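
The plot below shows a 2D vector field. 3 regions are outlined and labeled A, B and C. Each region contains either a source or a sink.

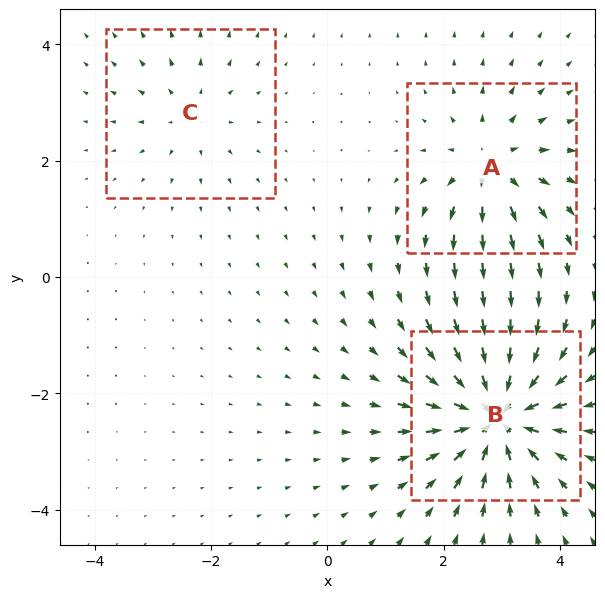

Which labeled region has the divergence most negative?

B

Divergence at each region's feature centre — A: about +4, B: about -6, C: about +2. Region B is most negative.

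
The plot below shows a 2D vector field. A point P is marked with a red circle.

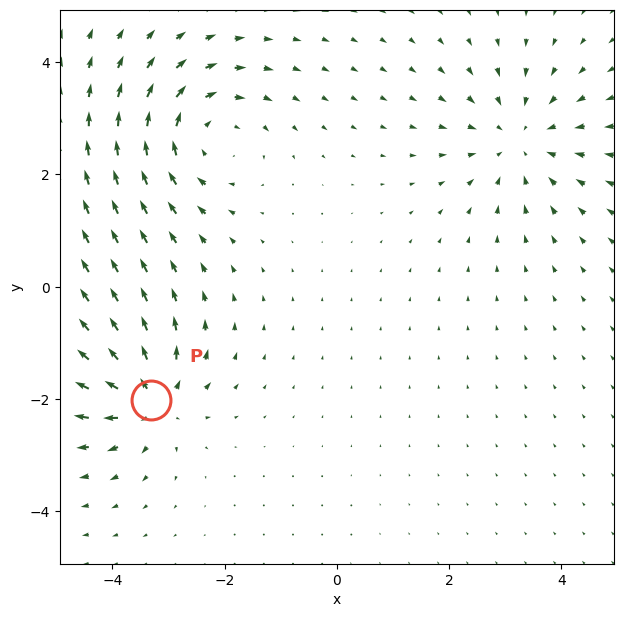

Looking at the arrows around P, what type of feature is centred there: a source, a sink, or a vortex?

At P (-3.3, -2.0) the arrows spread outward. Divergence about +5, curl ≈0 — positive divergence with near-zero curl is a source.

source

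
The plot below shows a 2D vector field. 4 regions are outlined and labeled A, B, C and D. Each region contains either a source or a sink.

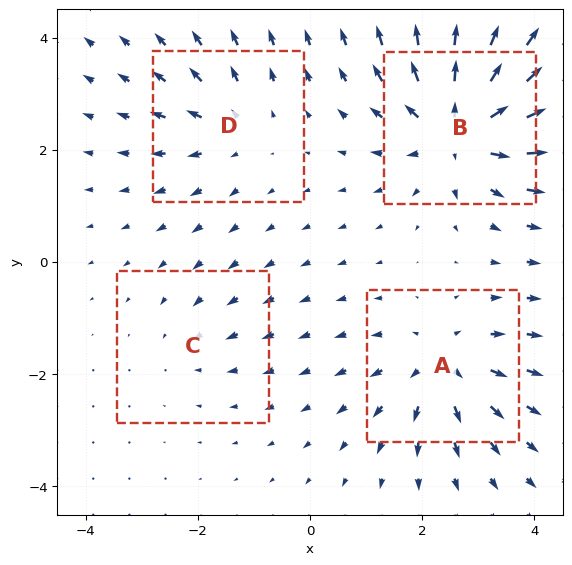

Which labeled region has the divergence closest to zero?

Divergence at each region's feature centre — A: about +5, B: about +8, C: about -2, D: about +4. Region C is closest to zero.

C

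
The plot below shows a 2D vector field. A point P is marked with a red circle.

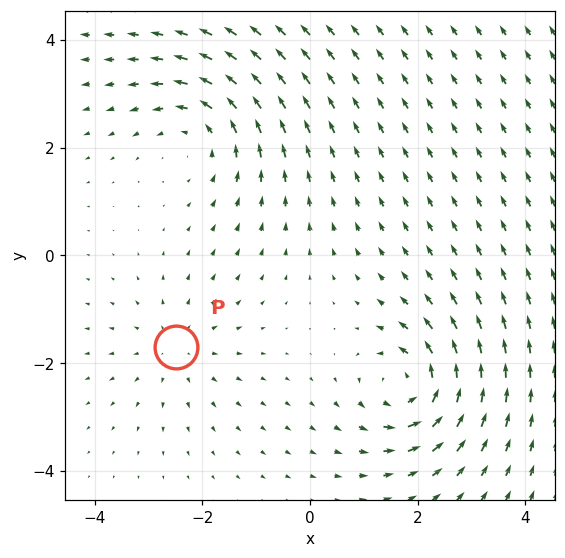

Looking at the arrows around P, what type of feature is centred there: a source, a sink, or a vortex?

source

At P (-2.5, -1.7) the arrows spread outward. Divergence about +3, curl ≈0 — positive divergence with near-zero curl is a source.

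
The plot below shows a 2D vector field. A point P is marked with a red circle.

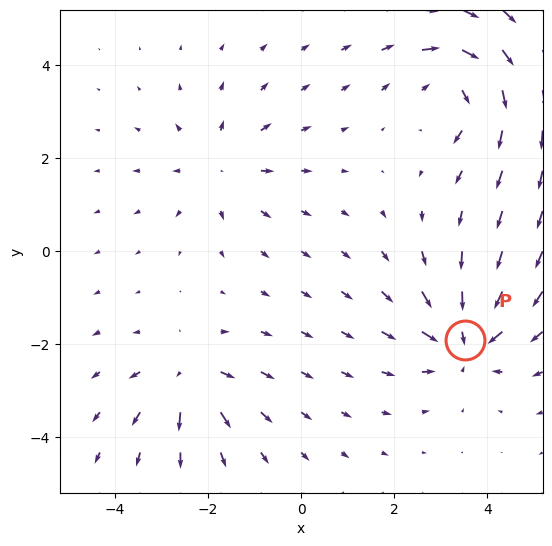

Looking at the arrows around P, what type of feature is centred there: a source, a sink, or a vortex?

sink

At P (3.5, -1.9) the arrows converge inward. Divergence about -4, curl ≈0 — negative divergence with near-zero curl is a sink.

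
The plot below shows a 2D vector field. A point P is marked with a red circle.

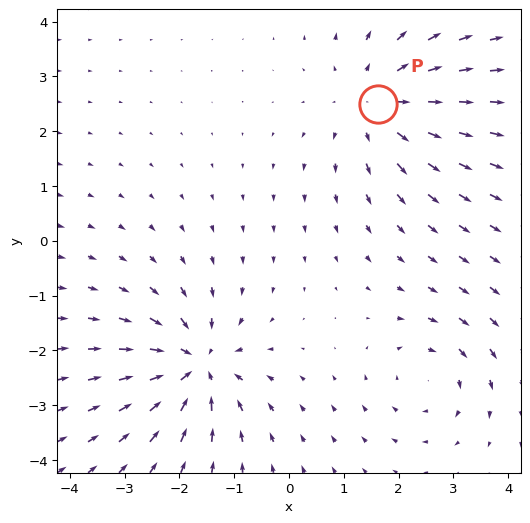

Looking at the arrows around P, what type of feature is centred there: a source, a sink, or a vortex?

At P (1.6, 2.5) the arrows spread outward. Divergence about +4, curl ≈0 — positive divergence with near-zero curl is a source.

source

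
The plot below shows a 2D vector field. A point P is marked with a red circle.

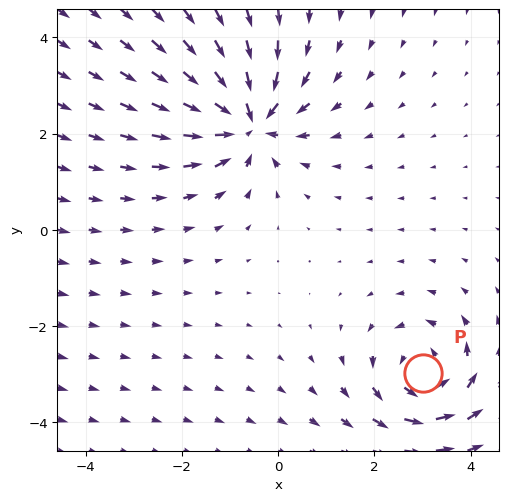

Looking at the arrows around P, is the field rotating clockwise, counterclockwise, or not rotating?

counterclockwise

Near P at (3.0, -3.0) the arrows circulate counterclockwise. The curl (z-component) there is about +4; positive curl means counterclockwise rotation.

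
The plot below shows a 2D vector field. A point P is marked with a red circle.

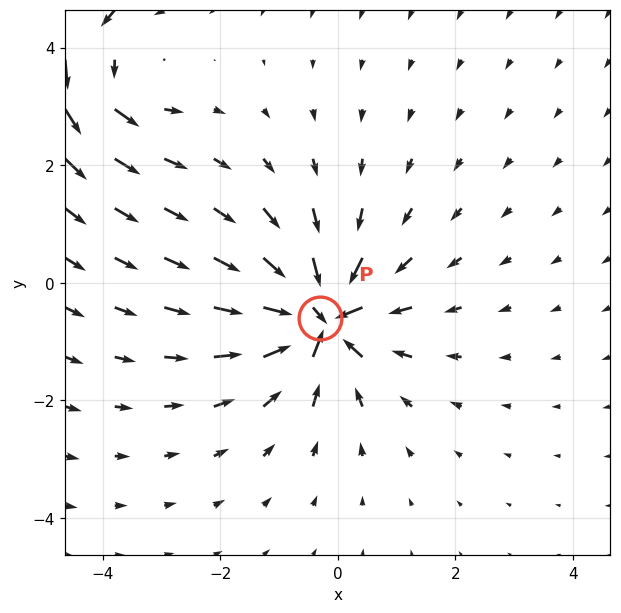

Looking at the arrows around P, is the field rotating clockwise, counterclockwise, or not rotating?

Near P at (-0.3, -0.6) the arrows show no circulation. The curl there is ≈0.

not rotating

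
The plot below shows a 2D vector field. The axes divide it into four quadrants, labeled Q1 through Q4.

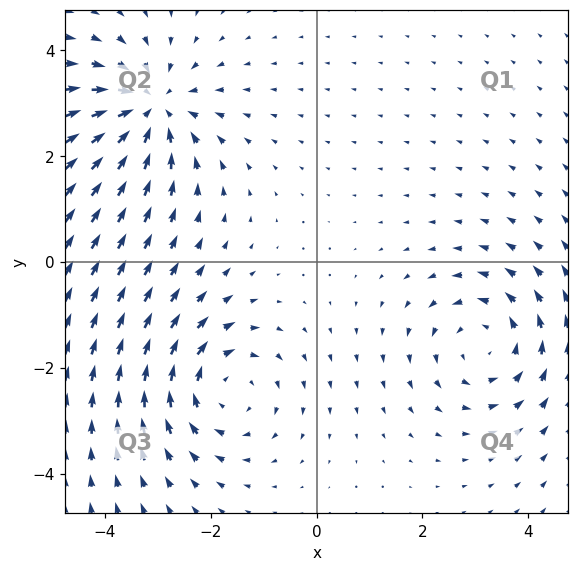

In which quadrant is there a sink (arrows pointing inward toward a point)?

Q2

The sink sits at approximately (-3.1, 2.9), which lies in quadrant Q2. The divergence there is about -5, negative as expected for a sink.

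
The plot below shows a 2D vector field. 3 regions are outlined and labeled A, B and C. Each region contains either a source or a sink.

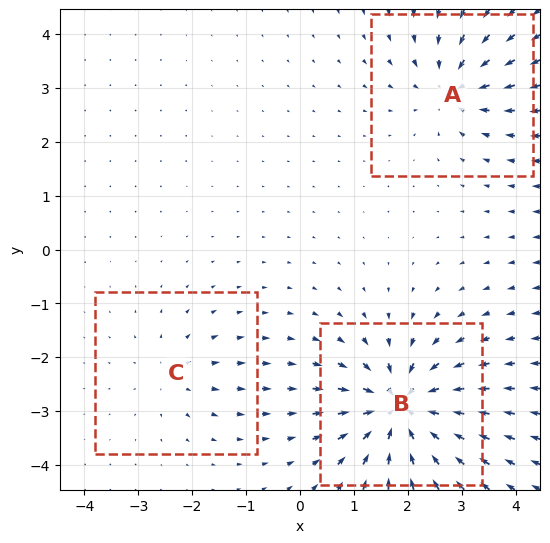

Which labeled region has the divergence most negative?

Divergence at each region's feature centre — A: about -4, B: about -6, C: about +2. Region B is most negative.

B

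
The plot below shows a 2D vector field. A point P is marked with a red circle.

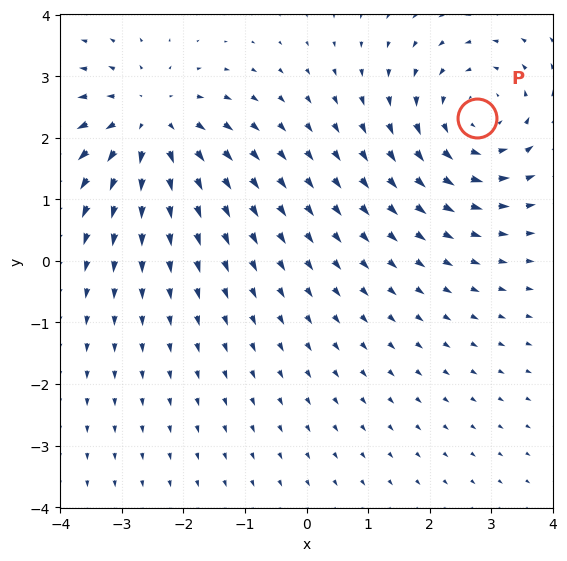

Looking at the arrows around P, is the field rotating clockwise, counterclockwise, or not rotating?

counterclockwise

Near P at (2.8, 2.3) the arrows circulate counterclockwise. The curl (z-component) there is about +4; positive curl means counterclockwise rotation.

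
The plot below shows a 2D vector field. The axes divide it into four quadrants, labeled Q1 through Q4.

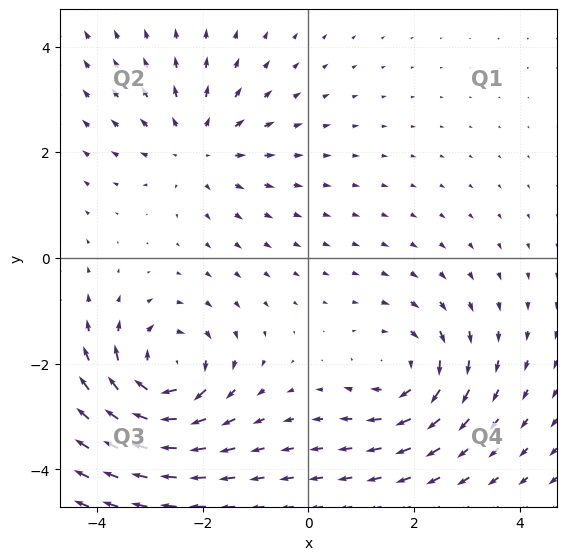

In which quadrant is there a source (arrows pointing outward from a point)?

The source sits at approximately (-2.1, 2.1), which lies in quadrant Q2. The divergence there is about +3, positive as expected for a source.

Q2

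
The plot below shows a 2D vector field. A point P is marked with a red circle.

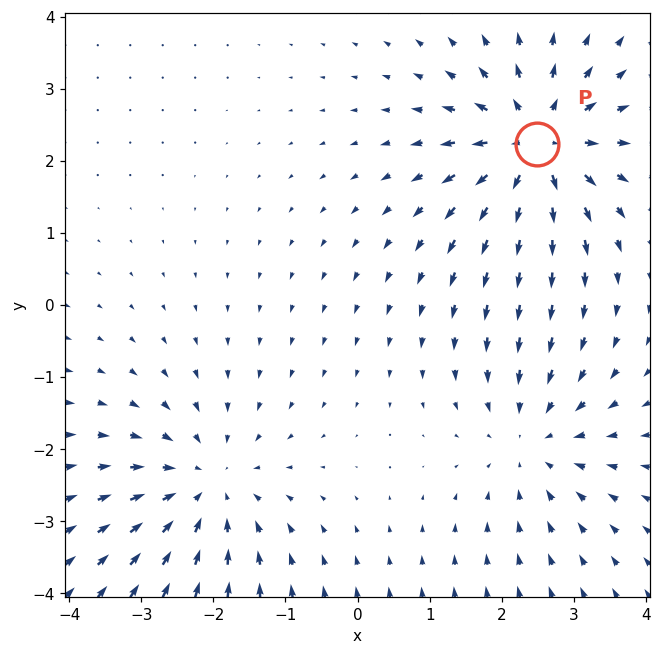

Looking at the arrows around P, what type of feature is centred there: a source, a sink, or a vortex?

source

At P (2.5, 2.2) the arrows spread outward. Divergence about +5, curl ≈0 — positive divergence with near-zero curl is a source.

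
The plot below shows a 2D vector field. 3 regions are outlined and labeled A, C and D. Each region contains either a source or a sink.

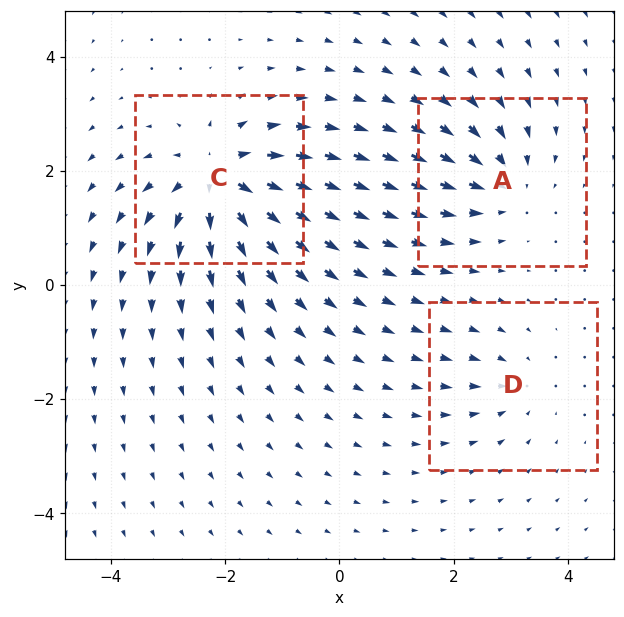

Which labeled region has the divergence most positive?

Divergence at each region's feature centre — A: about -4, C: about +6, D: about -3. Region C is most positive.

C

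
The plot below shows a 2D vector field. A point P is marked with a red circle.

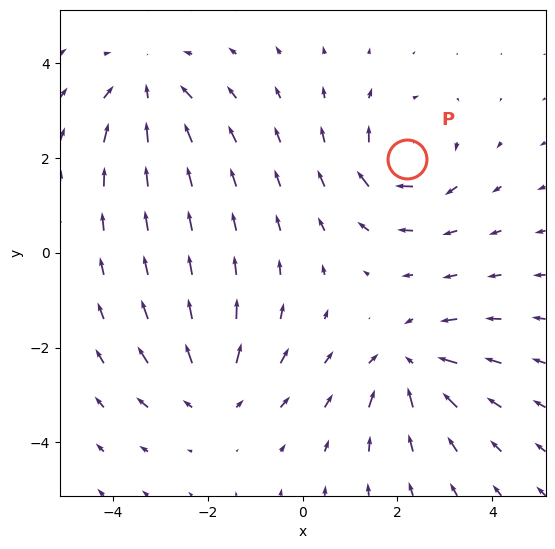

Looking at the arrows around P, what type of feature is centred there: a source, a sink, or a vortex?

At P (2.2, 2.0) the arrows circulate clockwise. Divergence ≈0, curl about -6 — near-zero divergence with nonzero curl is a vortex.

vortex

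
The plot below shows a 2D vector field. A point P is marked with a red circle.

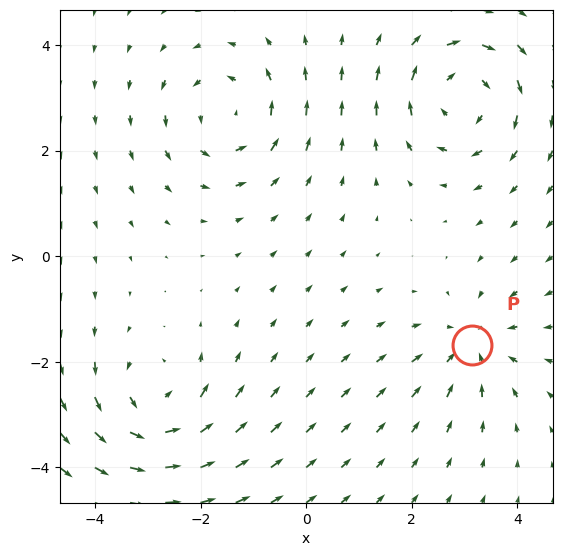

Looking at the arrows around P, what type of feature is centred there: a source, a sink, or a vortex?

At P (3.1, -1.7) the arrows converge inward. Divergence about -3, curl ≈0 — negative divergence with near-zero curl is a sink.

sink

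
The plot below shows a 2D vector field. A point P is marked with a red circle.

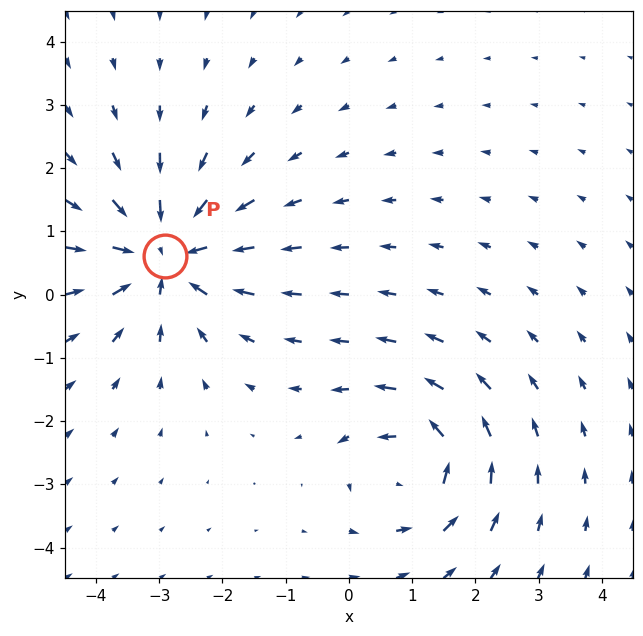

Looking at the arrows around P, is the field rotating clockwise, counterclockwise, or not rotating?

Near P at (-2.9, 0.6) the arrows show no circulation. The curl there is ≈0.

not rotating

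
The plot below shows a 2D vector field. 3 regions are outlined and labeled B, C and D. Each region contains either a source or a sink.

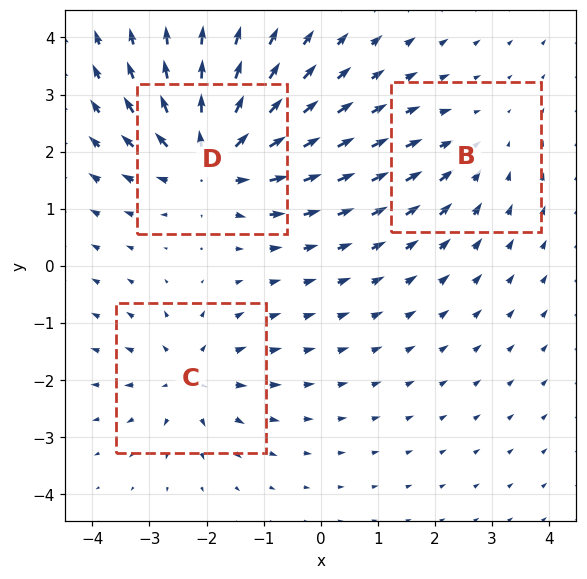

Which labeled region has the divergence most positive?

Divergence at each region's feature centre — B: about -2, C: about +3, D: about +6. Region D is most positive.

D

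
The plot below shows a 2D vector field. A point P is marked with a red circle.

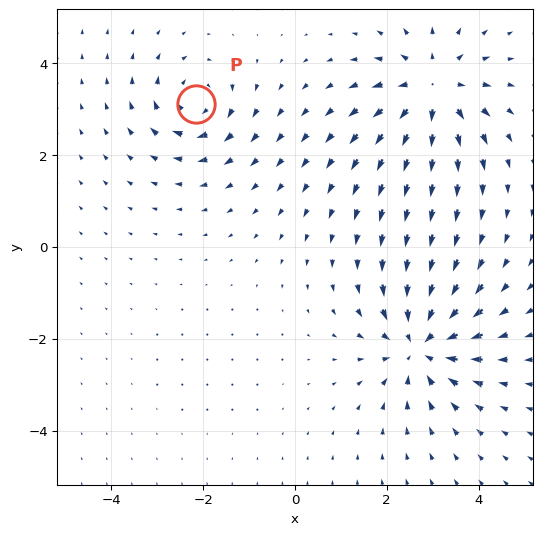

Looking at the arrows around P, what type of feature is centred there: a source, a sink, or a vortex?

At P (-2.2, 3.1) the arrows circulate clockwise. Divergence ≈0, curl about -5 — near-zero divergence with nonzero curl is a vortex.

vortex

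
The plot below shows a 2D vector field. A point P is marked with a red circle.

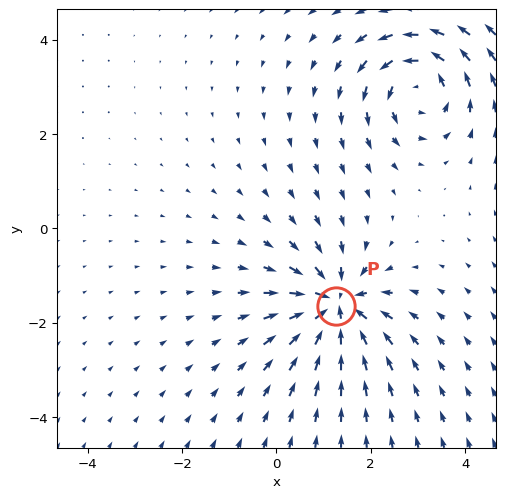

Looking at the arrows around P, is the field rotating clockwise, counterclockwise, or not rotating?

Near P at (1.3, -1.6) the arrows show no circulation. The curl there is ≈0.

not rotating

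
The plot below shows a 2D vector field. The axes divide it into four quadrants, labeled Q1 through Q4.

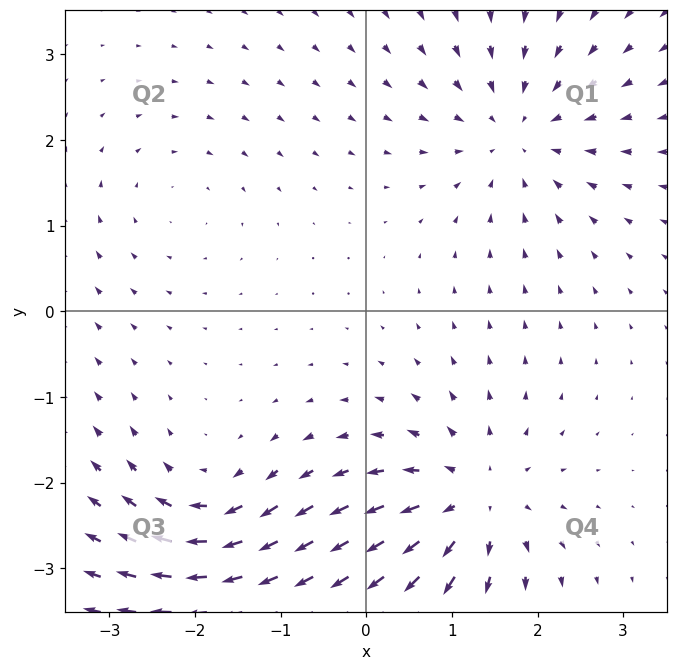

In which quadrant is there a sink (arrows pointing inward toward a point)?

The sink sits at approximately (1.8, 2.1), which lies in quadrant Q1. The divergence there is about -5, negative as expected for a sink.

Q1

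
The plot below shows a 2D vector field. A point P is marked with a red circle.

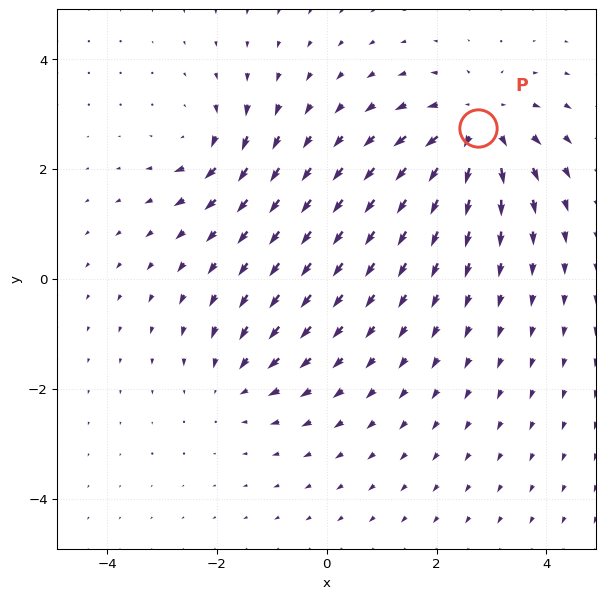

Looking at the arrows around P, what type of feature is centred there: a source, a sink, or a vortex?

At P (2.7, 2.7) the arrows spread outward. Divergence about +5, curl ≈0 — positive divergence with near-zero curl is a source.

source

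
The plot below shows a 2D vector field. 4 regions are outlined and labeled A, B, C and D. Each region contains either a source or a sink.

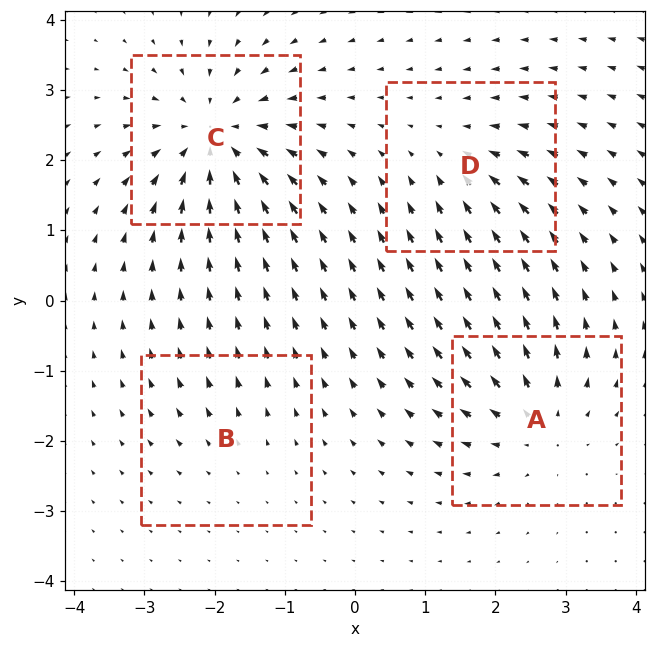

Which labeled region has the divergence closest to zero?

B

Divergence at each region's feature centre — A: about +5, B: about +2, C: about -7, D: about -3. Region B is closest to zero.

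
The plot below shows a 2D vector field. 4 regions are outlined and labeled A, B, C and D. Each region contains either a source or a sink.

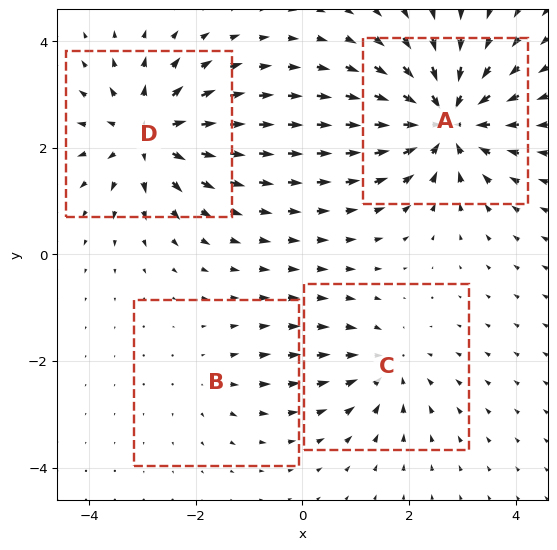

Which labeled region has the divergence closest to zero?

B

Divergence at each region's feature centre — A: about -7, B: about +2, C: about -4, D: about +6. Region B is closest to zero.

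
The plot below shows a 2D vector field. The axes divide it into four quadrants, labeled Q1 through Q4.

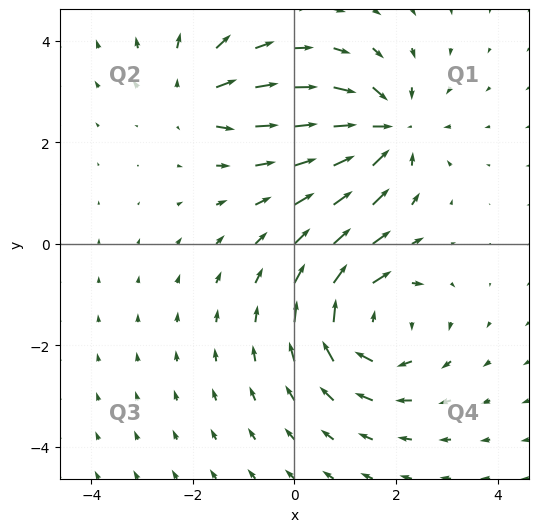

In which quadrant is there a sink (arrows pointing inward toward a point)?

The sink sits at approximately (1.8, 2.2), which lies in quadrant Q1. The divergence there is about -5, negative as expected for a sink.

Q1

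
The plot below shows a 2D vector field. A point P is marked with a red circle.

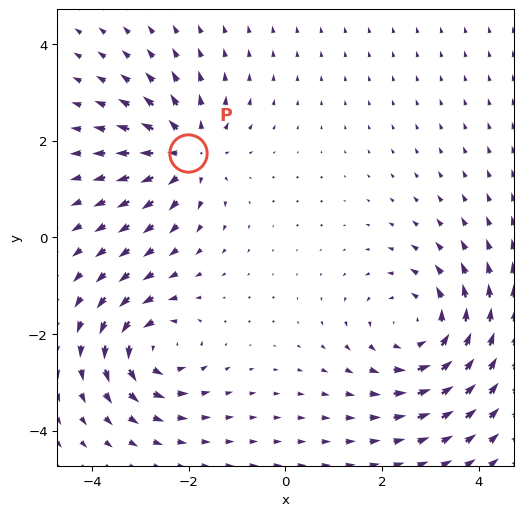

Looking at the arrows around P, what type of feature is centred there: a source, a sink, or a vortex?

At P (-2.0, 1.7) the arrows spread outward. Divergence about +4, curl ≈0 — positive divergence with near-zero curl is a source.

source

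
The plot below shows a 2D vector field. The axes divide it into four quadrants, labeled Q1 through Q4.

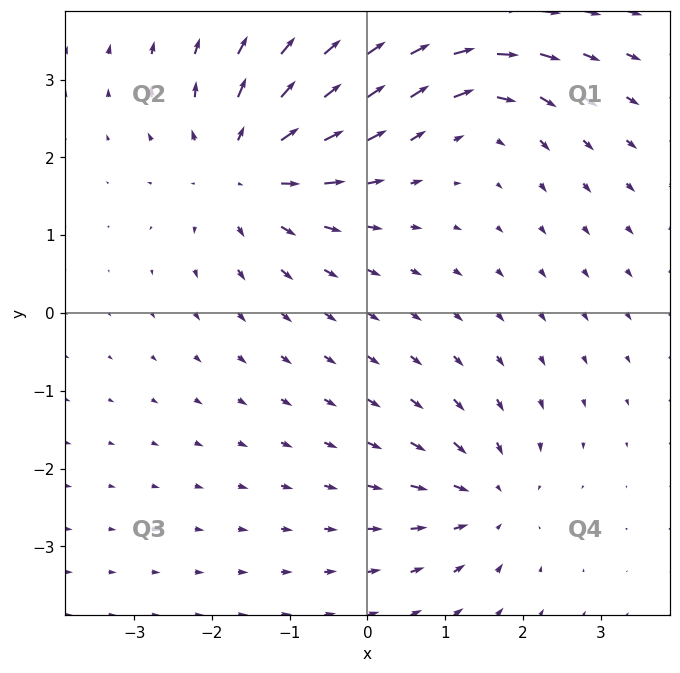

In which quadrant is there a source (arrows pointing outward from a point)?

Q2

The source sits at approximately (-1.6, 1.9), which lies in quadrant Q2. The divergence there is about +5, positive as expected for a source.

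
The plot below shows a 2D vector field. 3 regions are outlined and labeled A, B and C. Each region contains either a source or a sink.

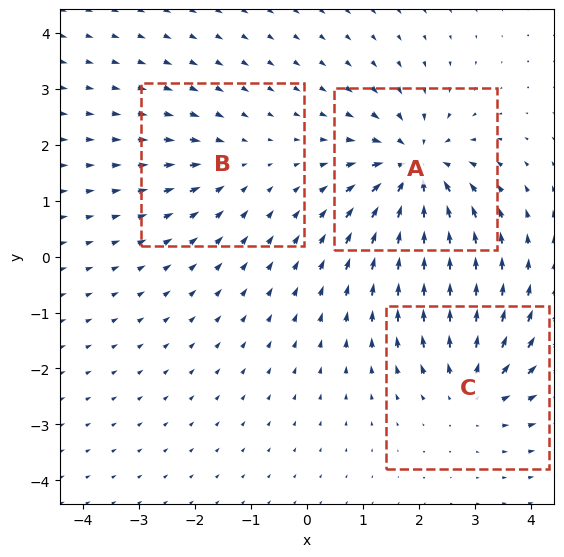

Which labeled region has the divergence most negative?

Divergence at each region's feature centre — A: about -5, B: about -2, C: about +3. Region A is most negative.

A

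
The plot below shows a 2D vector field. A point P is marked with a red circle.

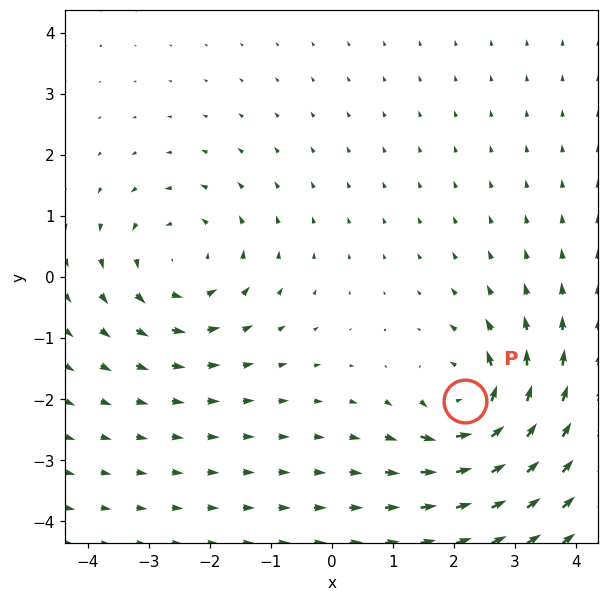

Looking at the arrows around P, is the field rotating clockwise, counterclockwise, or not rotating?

Near P at (2.2, -2.0) the arrows circulate counterclockwise. The curl (z-component) there is about +6; positive curl means counterclockwise rotation.

counterclockwise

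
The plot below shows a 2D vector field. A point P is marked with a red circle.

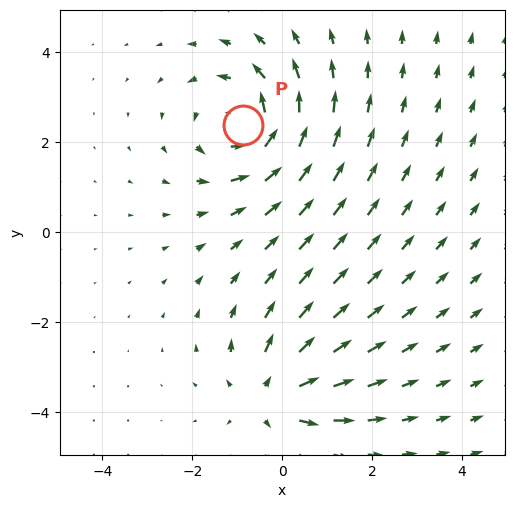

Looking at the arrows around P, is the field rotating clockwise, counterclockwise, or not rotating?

Near P at (-0.9, 2.4) the arrows circulate counterclockwise. The curl (z-component) there is about +4; positive curl means counterclockwise rotation.

counterclockwise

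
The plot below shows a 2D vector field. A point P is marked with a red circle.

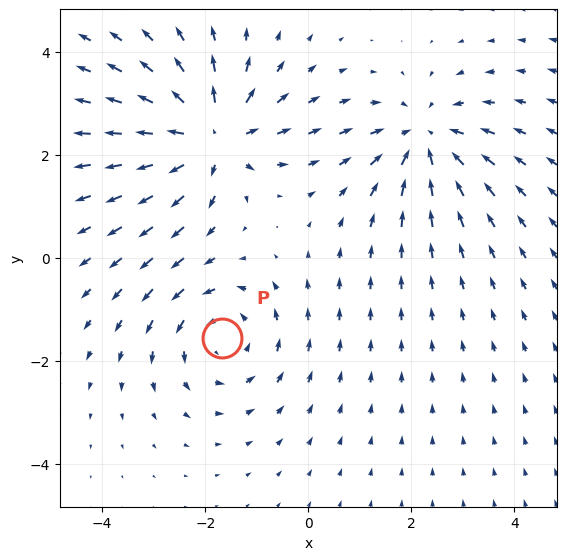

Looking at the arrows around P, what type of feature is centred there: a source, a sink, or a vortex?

At P (-1.7, -1.6) the arrows circulate counterclockwise. Divergence ≈0, curl about +3 — near-zero divergence with nonzero curl is a vortex.

vortex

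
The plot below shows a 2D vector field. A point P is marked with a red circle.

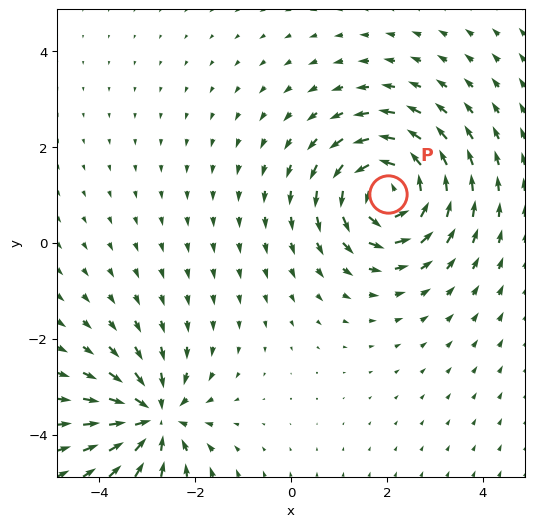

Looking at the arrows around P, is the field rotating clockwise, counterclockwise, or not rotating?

counterclockwise

Near P at (2.0, 1.0) the arrows circulate counterclockwise. The curl (z-component) there is about +5; positive curl means counterclockwise rotation.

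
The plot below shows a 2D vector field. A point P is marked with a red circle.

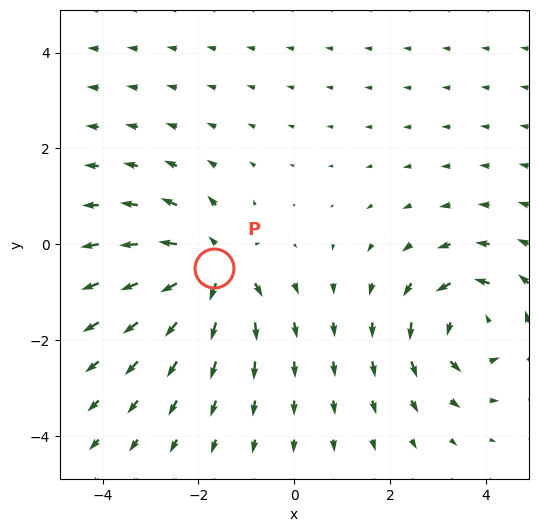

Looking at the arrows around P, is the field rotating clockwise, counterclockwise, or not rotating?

Near P at (-1.7, -0.5) the arrows show no circulation. The curl there is ≈0.

not rotating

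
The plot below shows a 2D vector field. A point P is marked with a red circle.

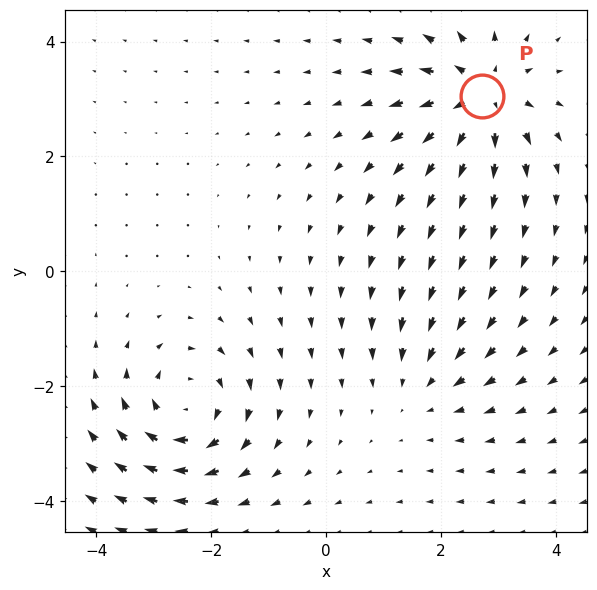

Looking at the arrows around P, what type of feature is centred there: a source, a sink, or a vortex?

source

At P (2.7, 3.1) the arrows spread outward. Divergence about +6, curl ≈0 — positive divergence with near-zero curl is a source.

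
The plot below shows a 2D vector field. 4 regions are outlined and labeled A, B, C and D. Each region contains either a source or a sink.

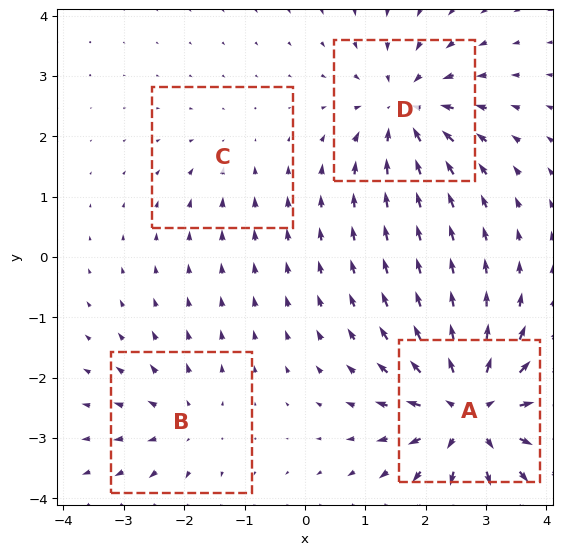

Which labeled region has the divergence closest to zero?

C

Divergence at each region's feature centre — A: about +8, B: about +4, C: about -2, D: about -6. Region C is closest to zero.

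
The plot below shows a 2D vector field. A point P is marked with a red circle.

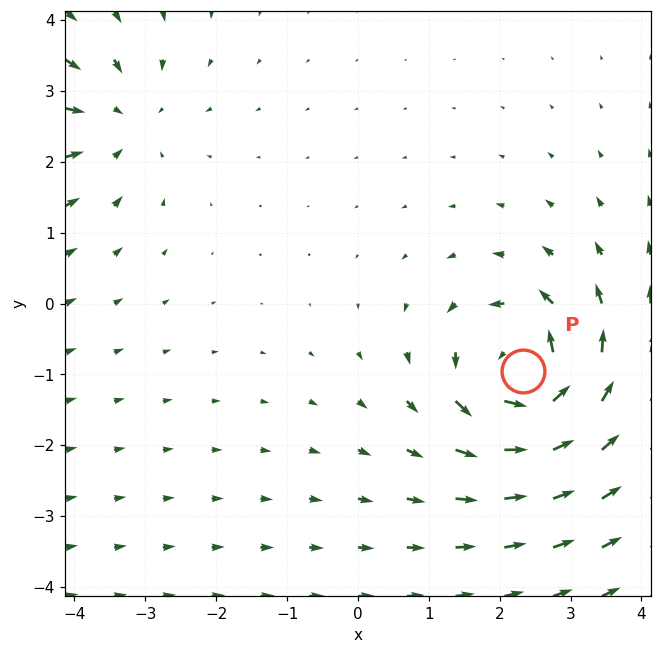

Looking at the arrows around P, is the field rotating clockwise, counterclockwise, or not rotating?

Near P at (2.3, -1.0) the arrows circulate counterclockwise. The curl (z-component) there is about +7; positive curl means counterclockwise rotation.

counterclockwise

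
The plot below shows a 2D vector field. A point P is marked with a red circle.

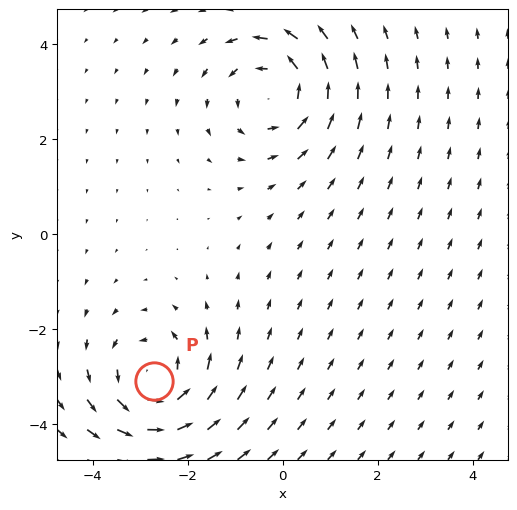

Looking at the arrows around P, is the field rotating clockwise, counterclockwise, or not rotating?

counterclockwise

Near P at (-2.7, -3.1) the arrows circulate counterclockwise. The curl (z-component) there is about +5; positive curl means counterclockwise rotation.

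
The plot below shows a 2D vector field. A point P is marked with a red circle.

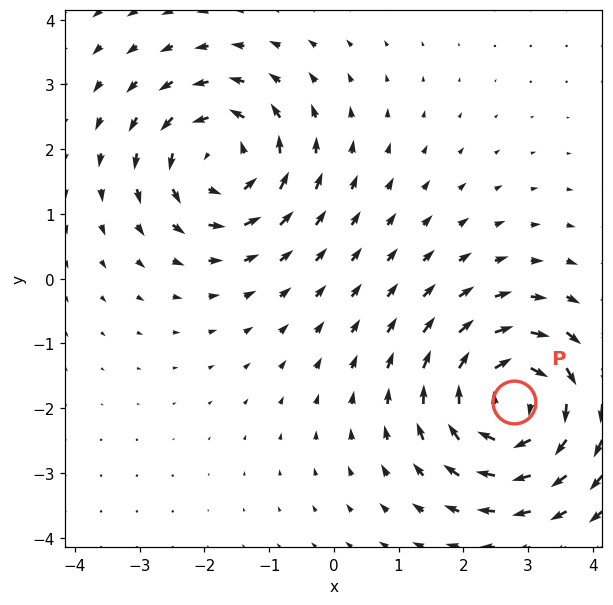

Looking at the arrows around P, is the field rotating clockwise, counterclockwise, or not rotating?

clockwise

Near P at (2.8, -1.9) the arrows circulate clockwise. The curl (z-component) there is about -5; negative curl means clockwise rotation.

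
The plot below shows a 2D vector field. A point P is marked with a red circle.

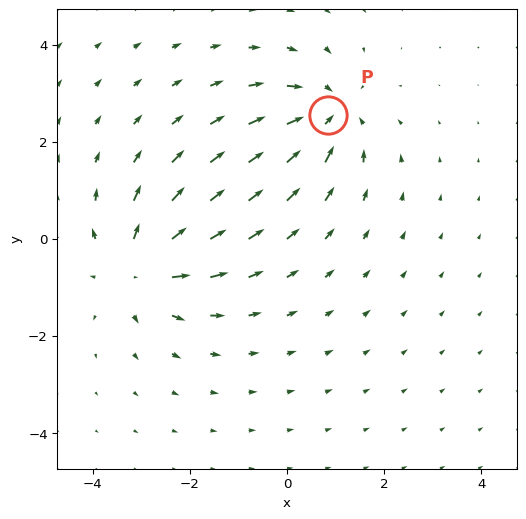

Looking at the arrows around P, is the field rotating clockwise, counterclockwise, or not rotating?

Near P at (0.9, 2.6) the arrows show no circulation. The curl there is ≈0.

not rotating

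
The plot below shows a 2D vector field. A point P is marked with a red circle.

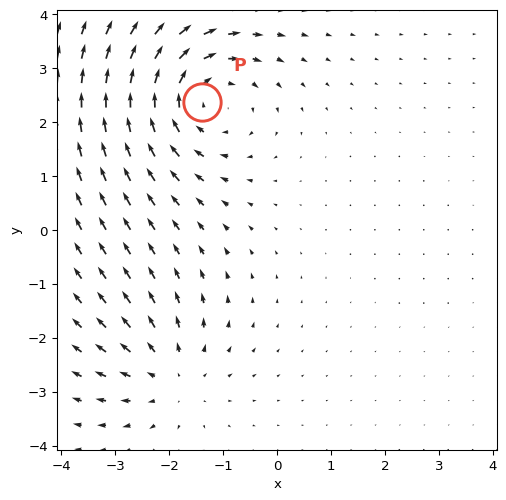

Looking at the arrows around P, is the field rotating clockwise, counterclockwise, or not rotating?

Near P at (-1.4, 2.4) the arrows circulate clockwise. The curl (z-component) there is about -4; negative curl means clockwise rotation.

clockwise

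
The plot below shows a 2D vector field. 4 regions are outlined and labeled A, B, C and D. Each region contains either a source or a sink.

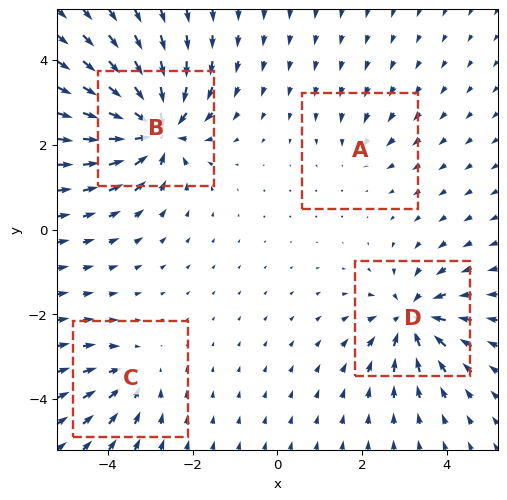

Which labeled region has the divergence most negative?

B

Divergence at each region's feature centre — A: about -3, B: about -9, C: about -4, D: about -7. Region B is most negative.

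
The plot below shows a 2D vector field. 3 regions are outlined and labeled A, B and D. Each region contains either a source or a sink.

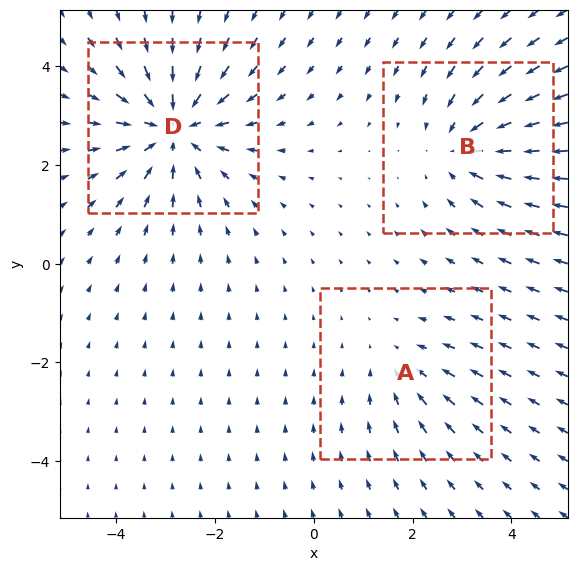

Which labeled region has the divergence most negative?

Divergence at each region's feature centre — A: about -2, B: about -3, D: about -4. Region D is most negative.

D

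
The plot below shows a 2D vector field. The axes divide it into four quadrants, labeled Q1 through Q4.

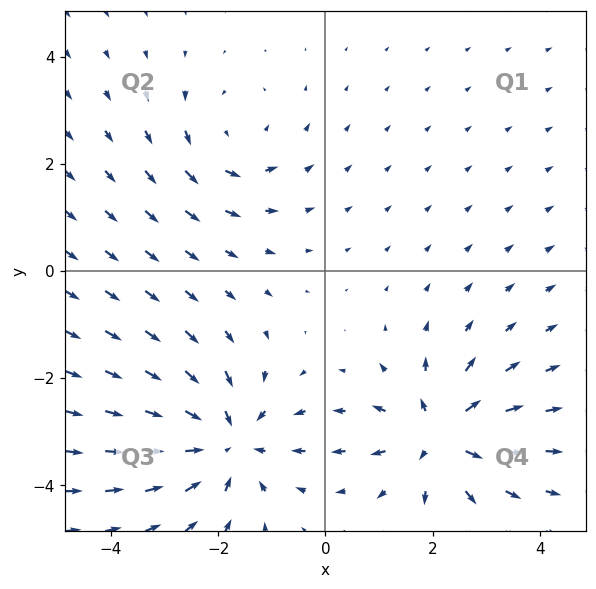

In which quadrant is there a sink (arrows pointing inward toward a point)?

Q3

The sink sits at approximately (-1.8, -3.2), which lies in quadrant Q3. The divergence there is about -4, negative as expected for a sink.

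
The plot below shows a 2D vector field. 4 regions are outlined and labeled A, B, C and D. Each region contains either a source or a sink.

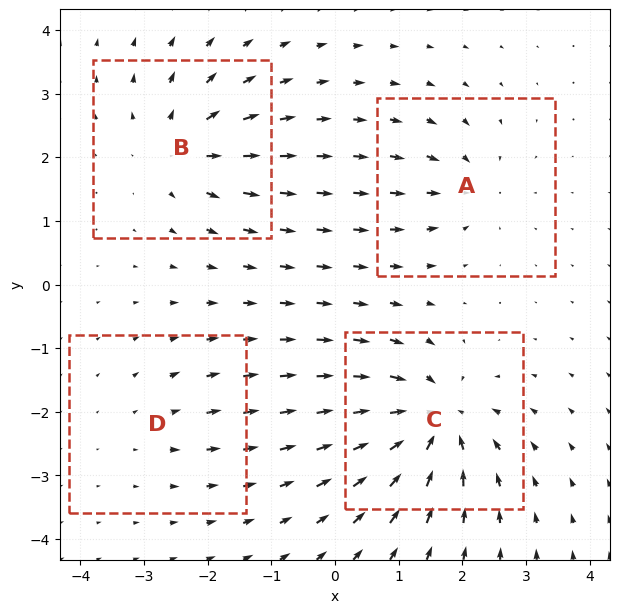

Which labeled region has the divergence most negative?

Divergence at each region's feature centre — A: about -4, B: about +6, C: about -8, D: about +3. Region C is most negative.

C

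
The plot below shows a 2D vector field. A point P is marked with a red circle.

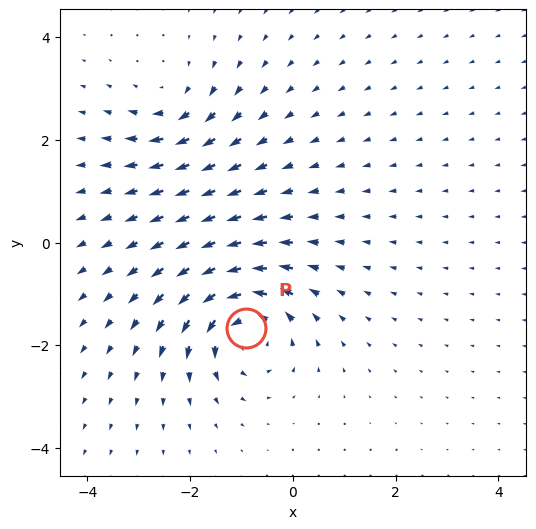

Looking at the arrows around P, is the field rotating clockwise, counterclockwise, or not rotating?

Near P at (-0.9, -1.7) the arrows circulate counterclockwise. The curl (z-component) there is about +5; positive curl means counterclockwise rotation.

counterclockwise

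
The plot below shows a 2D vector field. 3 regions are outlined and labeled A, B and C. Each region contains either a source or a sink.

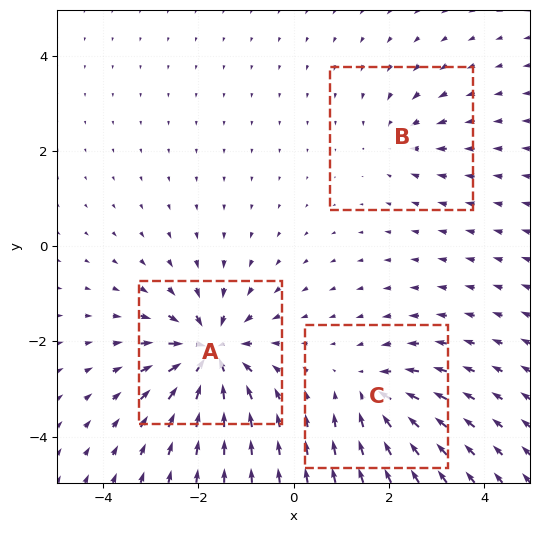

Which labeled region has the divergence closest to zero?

B

Divergence at each region's feature centre — A: about -7, B: about -3, C: about -4. Region B is closest to zero.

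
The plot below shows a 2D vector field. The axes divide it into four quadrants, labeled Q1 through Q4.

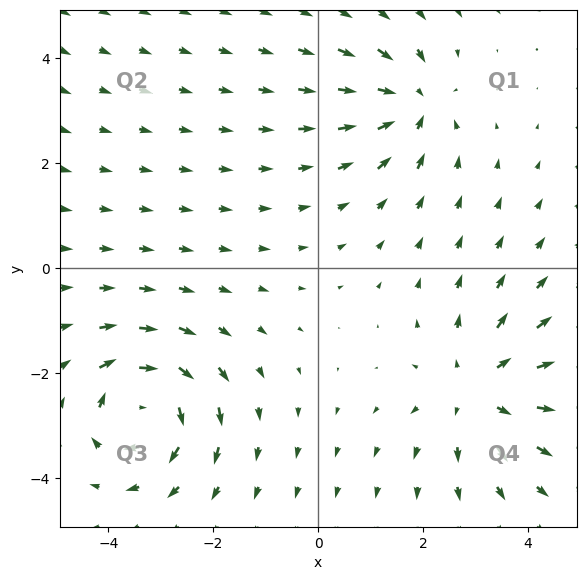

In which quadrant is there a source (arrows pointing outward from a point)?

The source sits at approximately (3.0, -2.3), which lies in quadrant Q4. The divergence there is about +3, positive as expected for a source.

Q4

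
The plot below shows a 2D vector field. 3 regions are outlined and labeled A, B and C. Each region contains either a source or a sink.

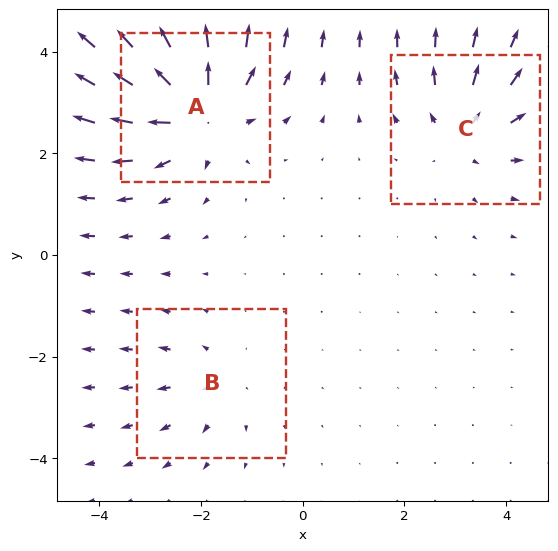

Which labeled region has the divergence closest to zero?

Divergence at each region's feature centre — A: about +5, B: about +2, C: about +3. Region B is closest to zero.

B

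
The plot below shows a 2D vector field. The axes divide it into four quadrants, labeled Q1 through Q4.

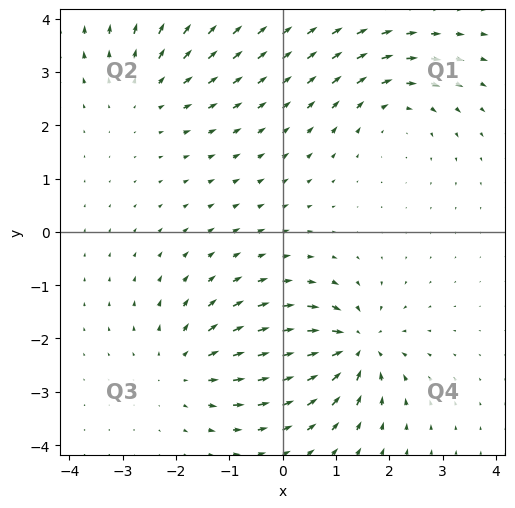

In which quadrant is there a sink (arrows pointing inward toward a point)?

Q4

The sink sits at approximately (1.3, -2.2), which lies in quadrant Q4. The divergence there is about -6, negative as expected for a sink.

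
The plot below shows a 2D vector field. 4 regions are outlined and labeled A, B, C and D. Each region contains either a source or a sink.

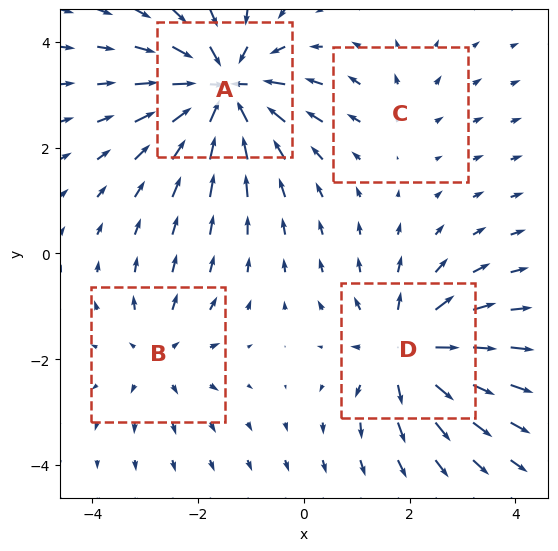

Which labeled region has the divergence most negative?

A

Divergence at each region's feature centre — A: about -7, B: about +3, C: about +2, D: about +6. Region A is most negative.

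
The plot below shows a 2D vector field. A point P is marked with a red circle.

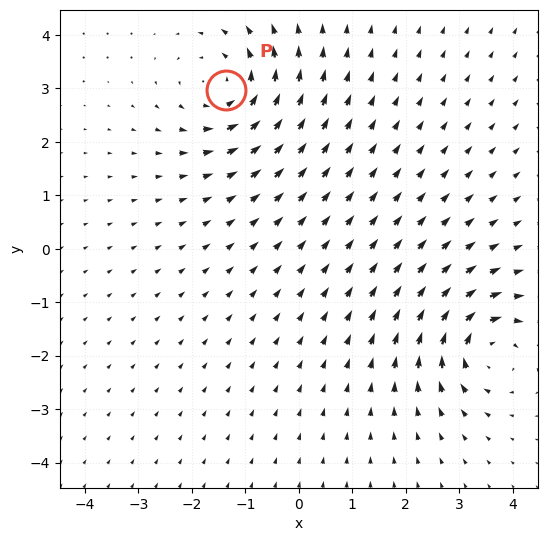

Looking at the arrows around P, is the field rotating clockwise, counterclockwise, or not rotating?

Near P at (-1.4, 3.0) the arrows circulate counterclockwise. The curl (z-component) there is about +5; positive curl means counterclockwise rotation.

counterclockwise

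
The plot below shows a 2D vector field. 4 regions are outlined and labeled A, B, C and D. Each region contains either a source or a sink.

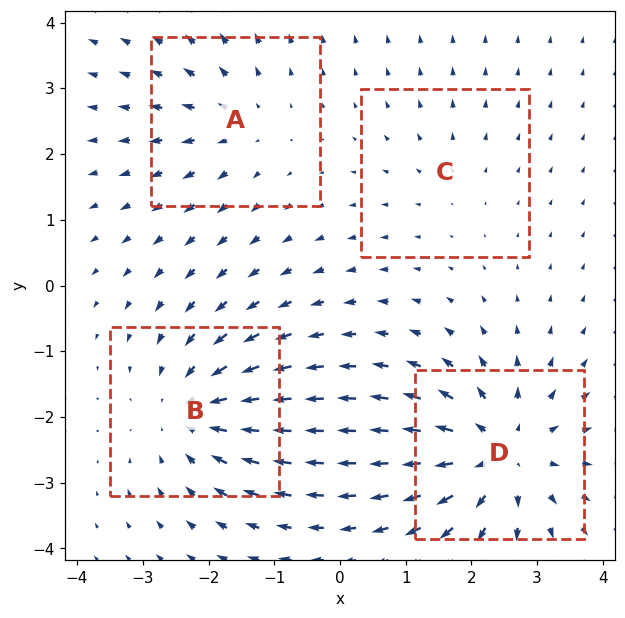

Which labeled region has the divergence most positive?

D

Divergence at each region's feature centre — A: about +3, B: about -5, C: about +2, D: about +6. Region D is most positive.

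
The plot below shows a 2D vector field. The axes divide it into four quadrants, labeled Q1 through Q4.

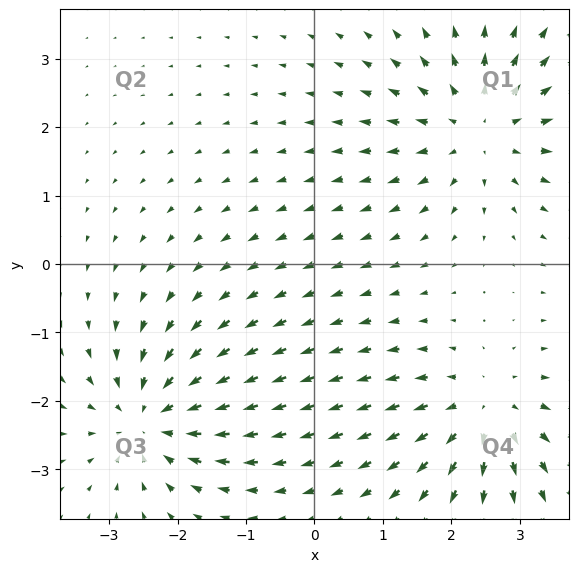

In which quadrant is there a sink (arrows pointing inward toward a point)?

The sink sits at approximately (-2.4, -2.3), which lies in quadrant Q3. The divergence there is about -5, negative as expected for a sink.

Q3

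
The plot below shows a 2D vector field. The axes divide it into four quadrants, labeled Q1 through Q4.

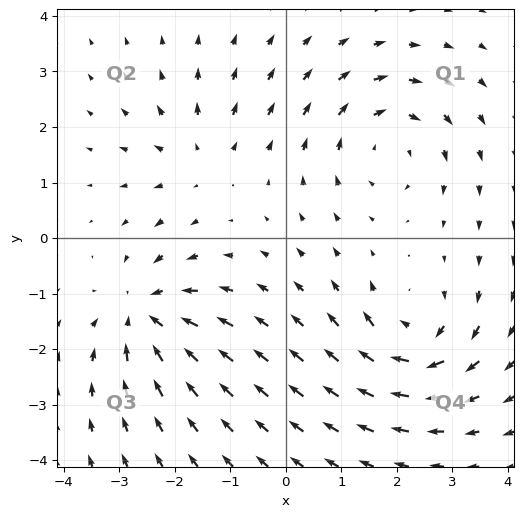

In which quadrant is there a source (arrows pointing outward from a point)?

The source sits at approximately (-1.6, 1.4), which lies in quadrant Q2. The divergence there is about +3, positive as expected for a source.

Q2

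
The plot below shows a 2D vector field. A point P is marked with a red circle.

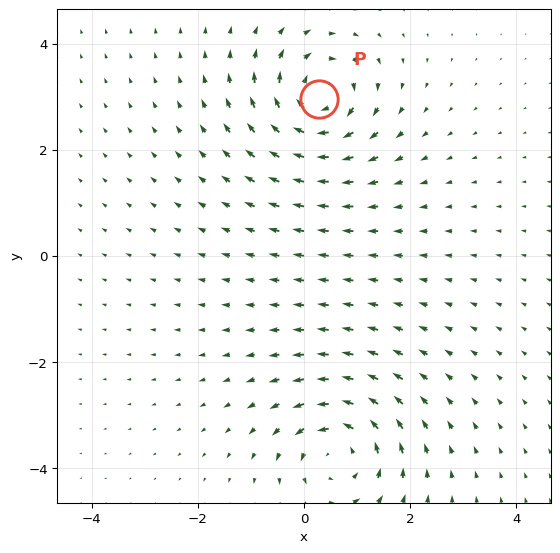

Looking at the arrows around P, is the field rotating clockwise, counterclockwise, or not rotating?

Near P at (0.3, 3.0) the arrows circulate clockwise. The curl (z-component) there is about -7; negative curl means clockwise rotation.

clockwise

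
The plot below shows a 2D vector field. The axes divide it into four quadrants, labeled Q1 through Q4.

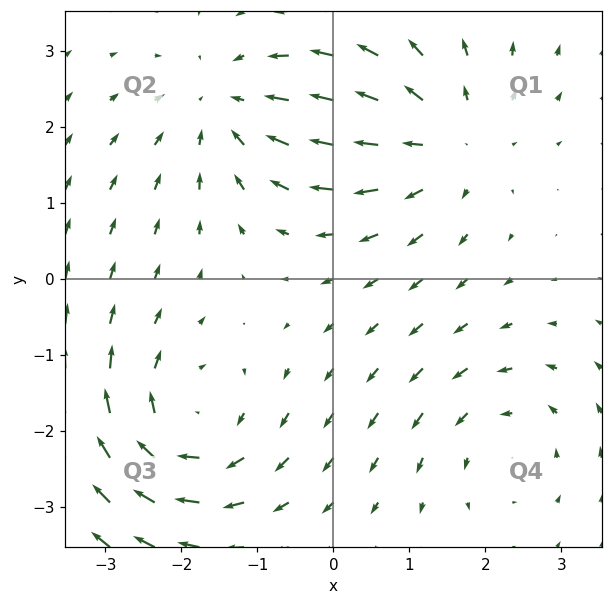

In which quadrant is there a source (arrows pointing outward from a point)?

The source sits at approximately (1.5, 1.8), which lies in quadrant Q1. The divergence there is about +3, positive as expected for a source.

Q1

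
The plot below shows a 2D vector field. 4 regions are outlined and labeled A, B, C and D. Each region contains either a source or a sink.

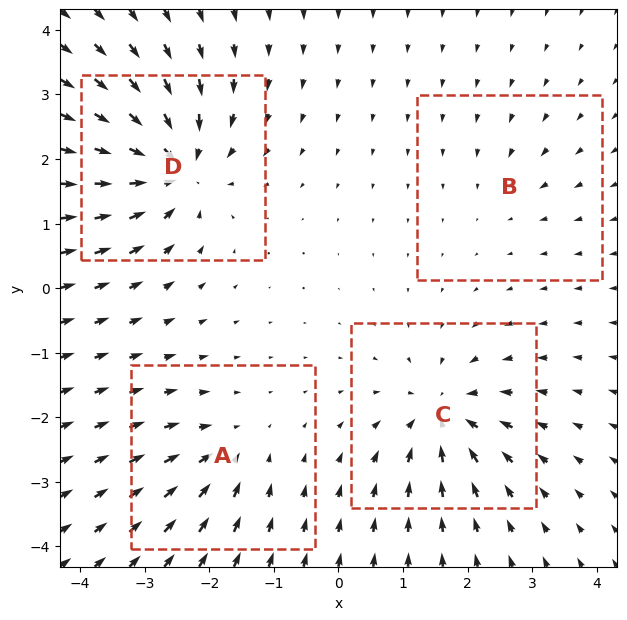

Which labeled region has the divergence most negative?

D

Divergence at each region's feature centre — A: about -4, B: about -2, C: about -7, D: about -8. Region D is most negative.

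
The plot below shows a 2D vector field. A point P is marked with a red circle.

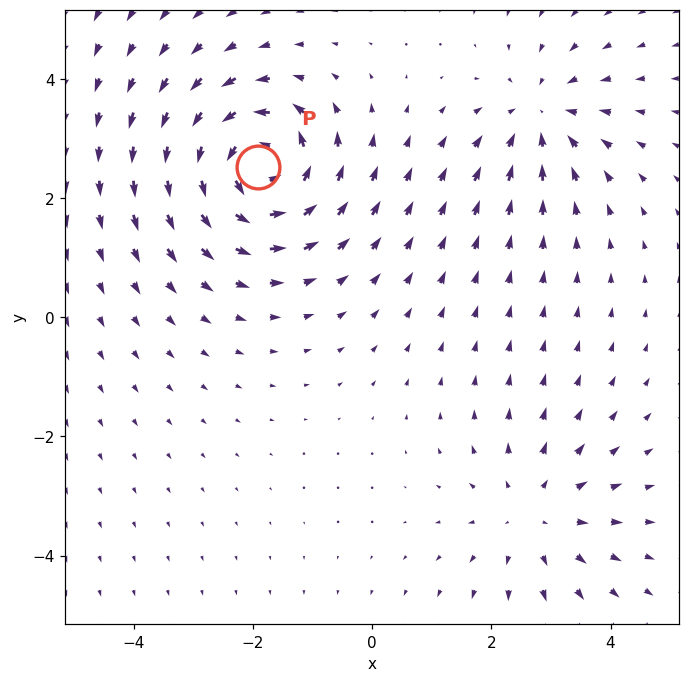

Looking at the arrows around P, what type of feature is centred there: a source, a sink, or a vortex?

At P (-1.9, 2.5) the arrows circulate counterclockwise. Divergence ≈0, curl about +6 — near-zero divergence with nonzero curl is a vortex.

vortex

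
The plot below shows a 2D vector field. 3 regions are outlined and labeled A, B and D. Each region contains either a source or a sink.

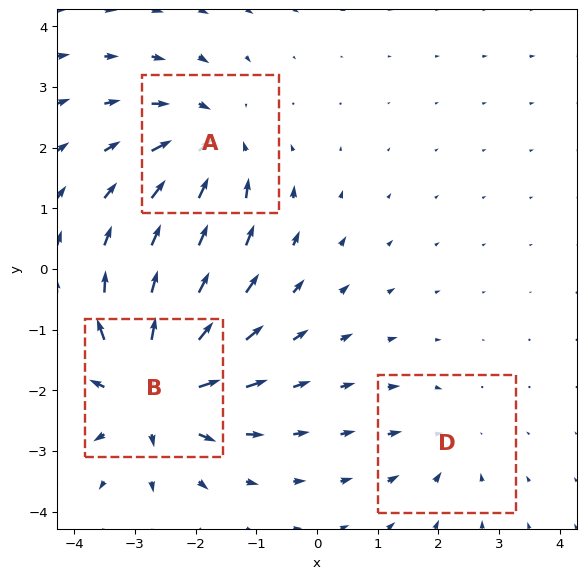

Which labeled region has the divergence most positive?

B

Divergence at each region's feature centre — A: about -4, B: about +5, D: about -2. Region B is most positive.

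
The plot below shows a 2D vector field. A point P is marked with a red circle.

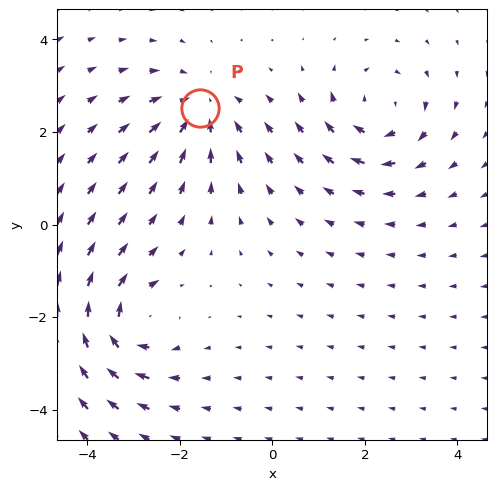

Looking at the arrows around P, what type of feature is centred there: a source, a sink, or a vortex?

At P (-1.6, 2.5) the arrows converge inward. Divergence about -4, curl ≈0 — negative divergence with near-zero curl is a sink.

sink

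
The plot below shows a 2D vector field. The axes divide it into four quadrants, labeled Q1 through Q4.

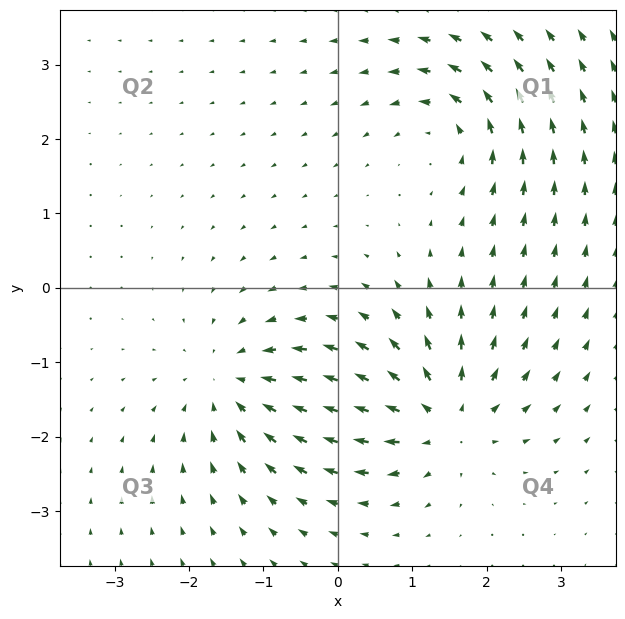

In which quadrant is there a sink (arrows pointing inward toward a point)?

The sink sits at approximately (-1.4, -1.3), which lies in quadrant Q3. The divergence there is about -4, negative as expected for a sink.

Q3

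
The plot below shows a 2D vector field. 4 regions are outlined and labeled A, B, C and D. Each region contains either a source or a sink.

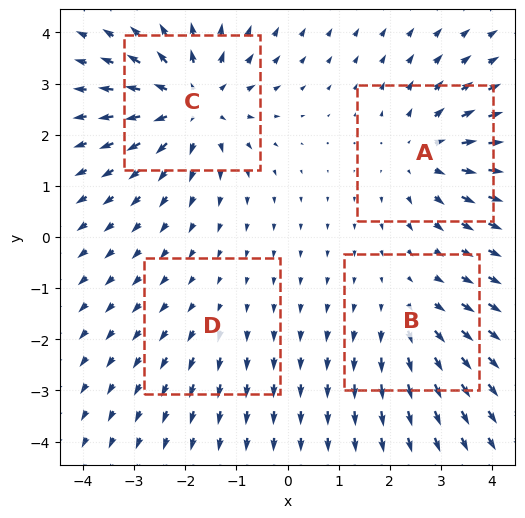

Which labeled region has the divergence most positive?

C

Divergence at each region's feature centre — A: about +4, B: about +3, C: about +6, D: about +2. Region C is most positive.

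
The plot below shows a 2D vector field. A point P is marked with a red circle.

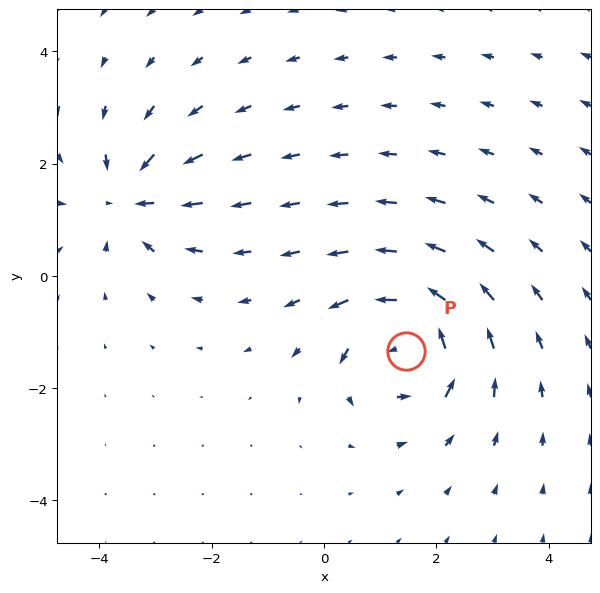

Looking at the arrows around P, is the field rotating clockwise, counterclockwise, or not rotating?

counterclockwise

Near P at (1.5, -1.3) the arrows circulate counterclockwise. The curl (z-component) there is about +7; positive curl means counterclockwise rotation.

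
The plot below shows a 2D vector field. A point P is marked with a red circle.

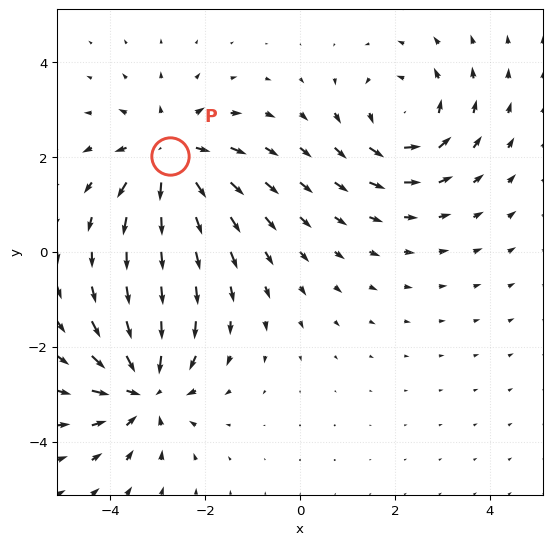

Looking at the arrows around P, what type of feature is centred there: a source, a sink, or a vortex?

At P (-2.7, 2.0) the arrows spread outward. Divergence about +5, curl ≈0 — positive divergence with near-zero curl is a source.

source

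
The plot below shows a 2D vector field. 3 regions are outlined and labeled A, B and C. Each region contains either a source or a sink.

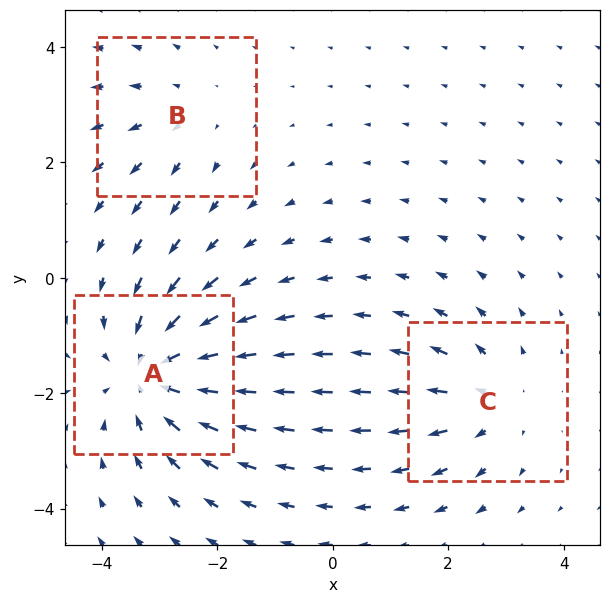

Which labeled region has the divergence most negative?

Divergence at each region's feature centre — A: about -5, B: about +2, C: about +3. Region A is most negative.

A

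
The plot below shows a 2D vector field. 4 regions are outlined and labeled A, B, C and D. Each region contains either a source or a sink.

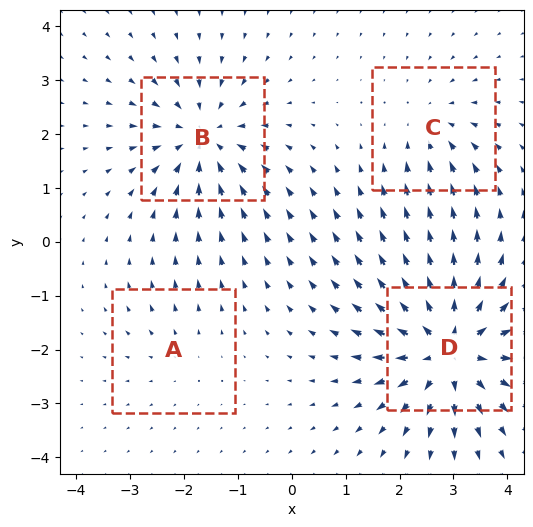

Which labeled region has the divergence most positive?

D

Divergence at each region's feature centre — A: about +2, B: about -5, C: about -3, D: about +7. Region D is most positive.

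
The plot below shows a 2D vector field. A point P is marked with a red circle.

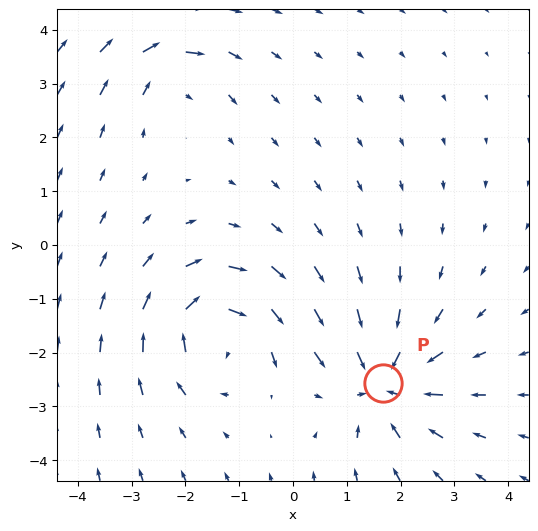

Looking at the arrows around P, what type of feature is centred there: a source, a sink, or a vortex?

sink

At P (1.7, -2.6) the arrows converge inward. Divergence about -6, curl ≈0 — negative divergence with near-zero curl is a sink.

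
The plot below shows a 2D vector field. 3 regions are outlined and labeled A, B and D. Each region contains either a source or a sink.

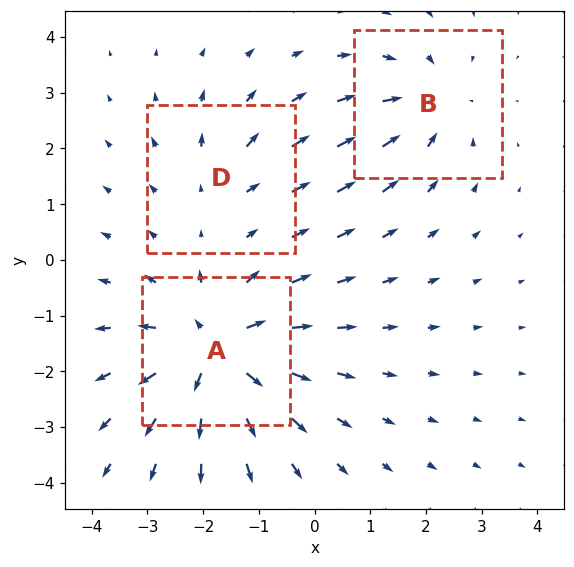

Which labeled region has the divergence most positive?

A

Divergence at each region's feature centre — A: about +5, B: about -3, D: about +2. Region A is most positive.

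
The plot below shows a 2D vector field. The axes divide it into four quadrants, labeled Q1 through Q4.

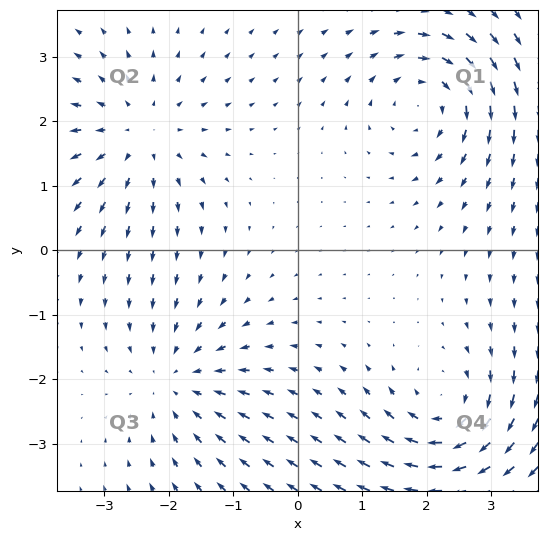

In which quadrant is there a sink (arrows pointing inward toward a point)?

The sink sits at approximately (-1.9, -2.0), which lies in quadrant Q3. The divergence there is about -4, negative as expected for a sink.

Q3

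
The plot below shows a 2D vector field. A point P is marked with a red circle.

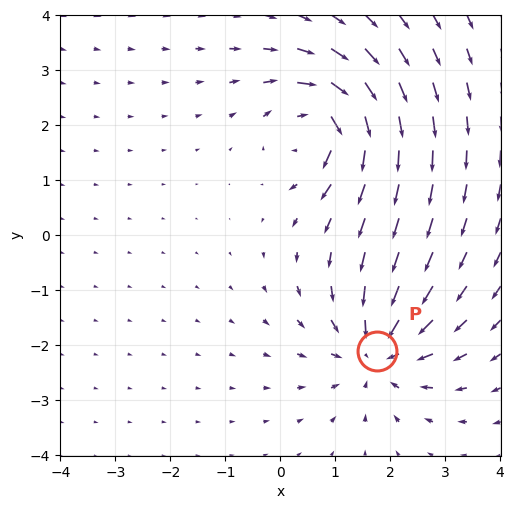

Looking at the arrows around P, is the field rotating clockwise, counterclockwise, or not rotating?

not rotating

Near P at (1.8, -2.1) the arrows show no circulation. The curl there is ≈0.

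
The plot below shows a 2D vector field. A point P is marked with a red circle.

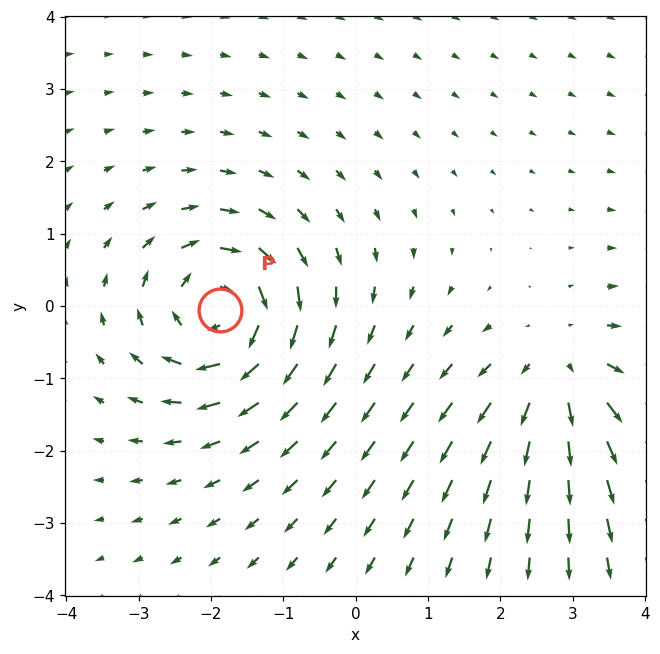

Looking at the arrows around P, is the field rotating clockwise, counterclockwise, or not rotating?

Near P at (-1.9, -0.1) the arrows circulate clockwise. The curl (z-component) there is about -6; negative curl means clockwise rotation.

clockwise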